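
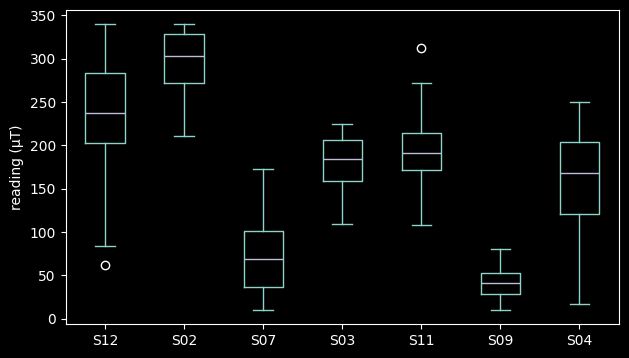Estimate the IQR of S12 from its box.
≈ 75

Q3 ≈ 275, Q1 ≈ 200; IQR ≈ 75.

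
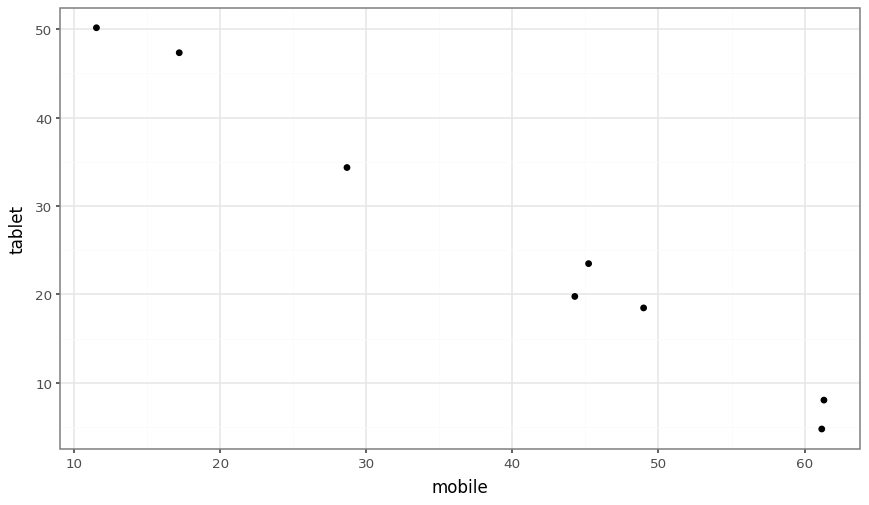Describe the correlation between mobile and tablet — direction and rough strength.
Points are negatively correlated; strong (|r| ≈ 1.0).

negative, strong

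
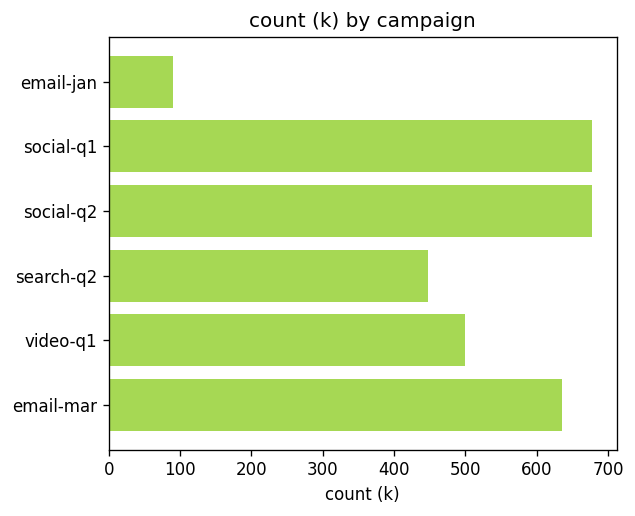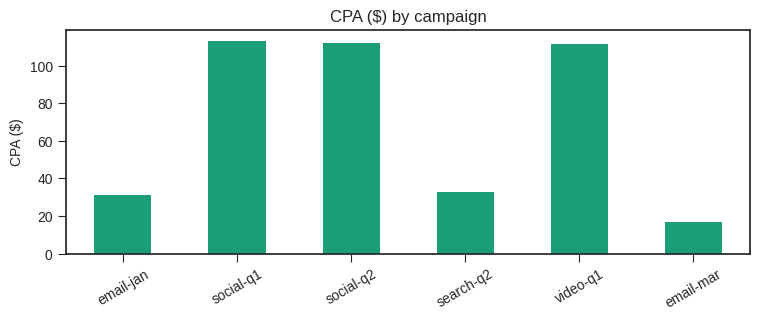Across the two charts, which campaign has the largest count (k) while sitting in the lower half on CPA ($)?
Chart 2 median CPA ($) ≈ 80; below-median campaigns: email-jan, search-q2, email-mar. Among those, email-mar has the highest count (k) (≈ 600).

email-mar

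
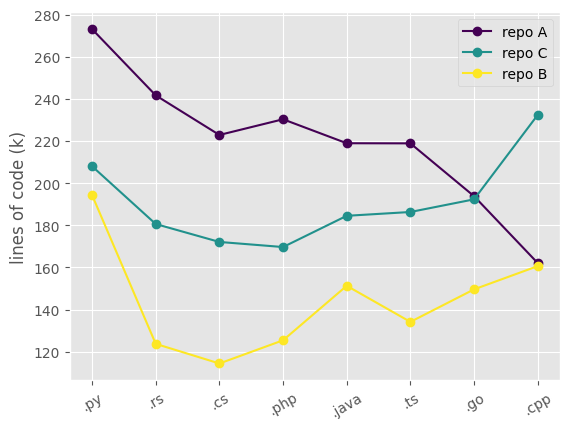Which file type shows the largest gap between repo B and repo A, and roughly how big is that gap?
.rs, ≈ 120 k

.rs: repo B ≈ 120, repo A ≈ 240 → gap ≈ 120. Next-largest (.cs) is only ≈ 100.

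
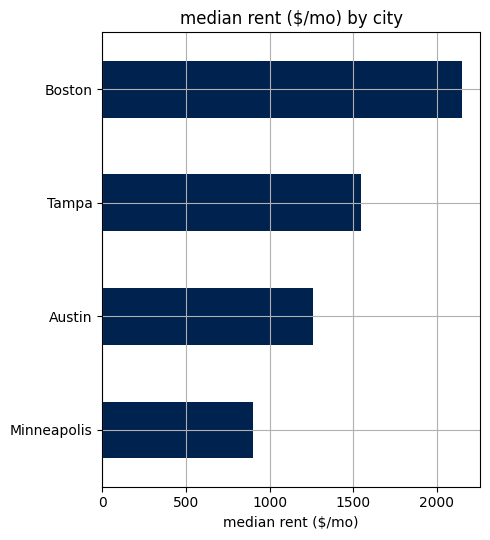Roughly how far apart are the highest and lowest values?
Max Boston ≈ 2200, min Minneapolis ≈ 1000; range ≈ 1200.

≈ 1200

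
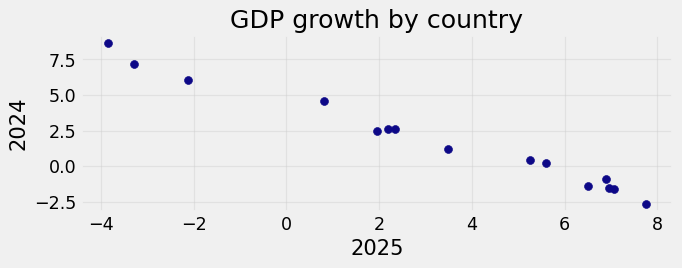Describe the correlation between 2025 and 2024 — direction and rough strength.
Points are negatively correlated; strong (|r| ≈ 1.0).

negative, strong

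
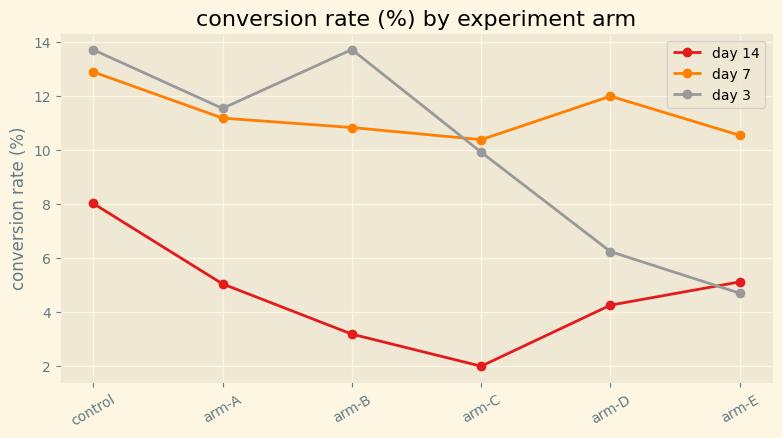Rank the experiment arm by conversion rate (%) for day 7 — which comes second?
arm-D

Top 3 for day 7: control ≈ 13, arm-D ≈ 12, arm-A ≈ 11.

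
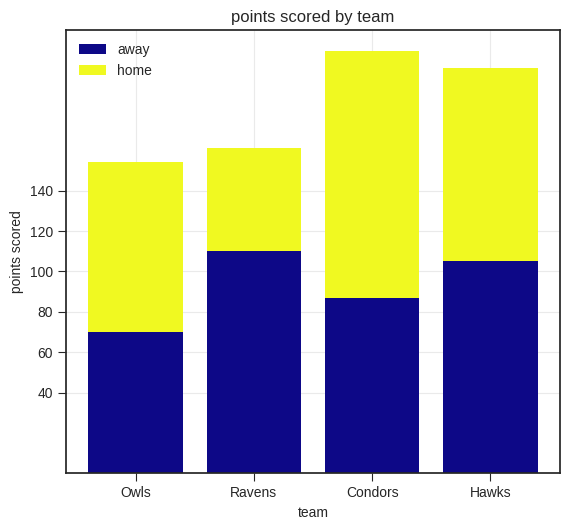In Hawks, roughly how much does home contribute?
≈ 100

home top ≈ 200, bottom ≈ 100; segment ≈ 100.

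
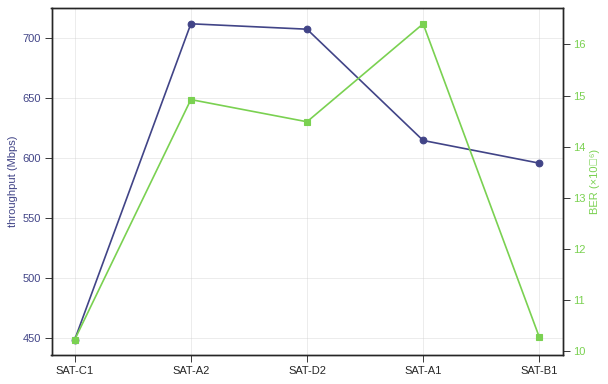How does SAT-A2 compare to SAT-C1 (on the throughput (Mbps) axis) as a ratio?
SAT-A2 ≈ 700, SAT-C1 ≈ 450; 700/450 ≈ 1.56.

≈ 1.56×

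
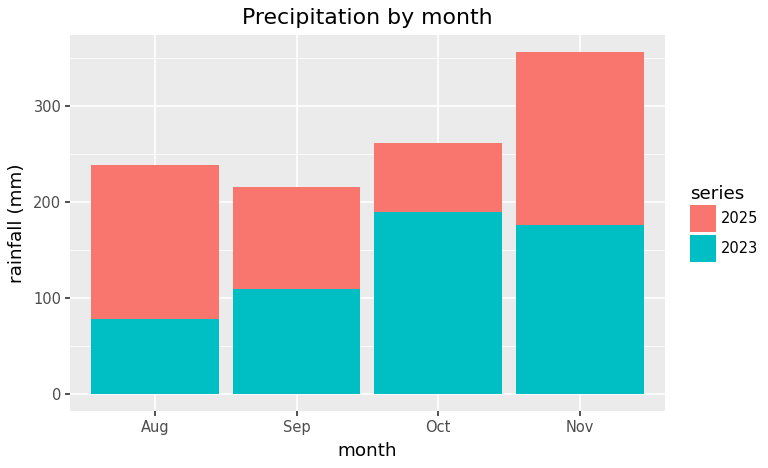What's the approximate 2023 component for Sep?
≈ 100

2023 top ≈ 100, bottom ≈ 0; segment ≈ 100.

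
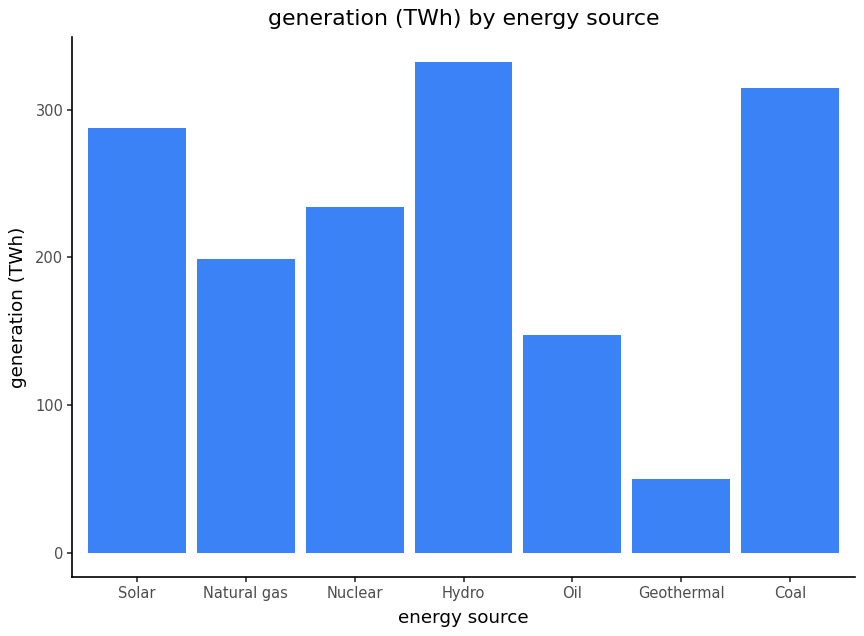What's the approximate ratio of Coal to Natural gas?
Coal ≈ 300, Natural gas ≈ 200; 300/200 ≈ 1.5.

≈ 1.5×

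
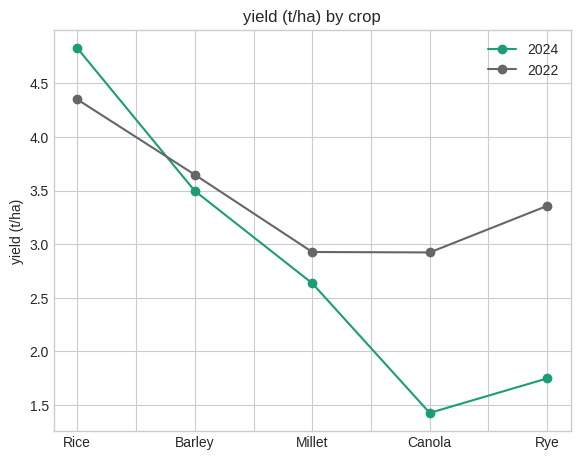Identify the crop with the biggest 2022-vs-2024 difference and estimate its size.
Rye, ≈ 2.0 t/ha

Rye: 2022 ≈ 3.5, 2024 ≈ 1.5 → gap ≈ 2.0. Next-largest (Canola) is only ≈ 1.5.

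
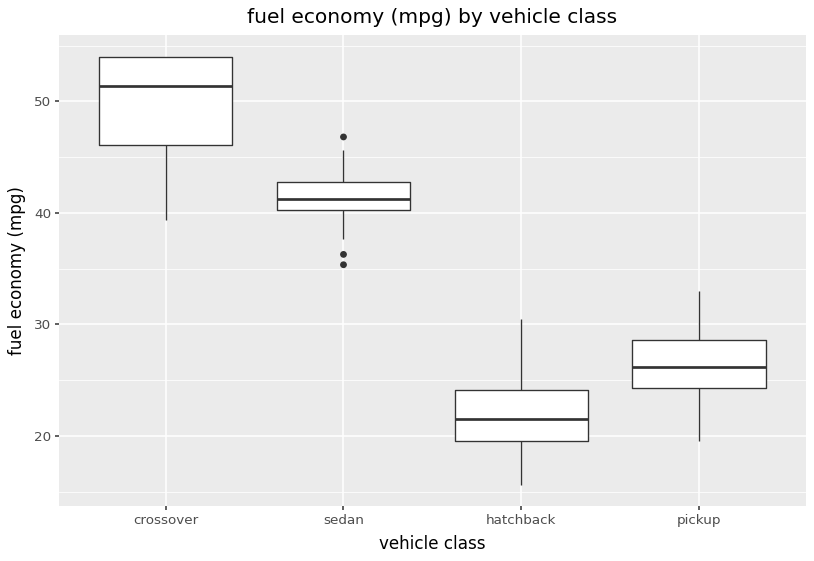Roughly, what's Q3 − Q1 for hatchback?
Q3 ≈ 25, Q1 ≈ 20; IQR ≈ 5.

≈ 5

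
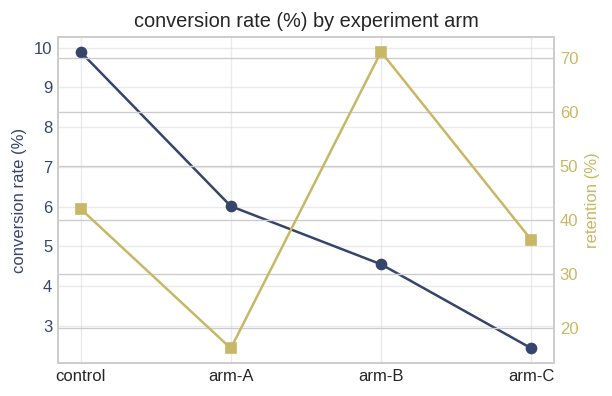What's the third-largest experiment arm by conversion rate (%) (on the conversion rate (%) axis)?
Top 4 (on the conversion rate (%) axis): control ≈ 10, arm-A ≈ 6, arm-B ≈ 5, arm-C ≈ 2.

arm-B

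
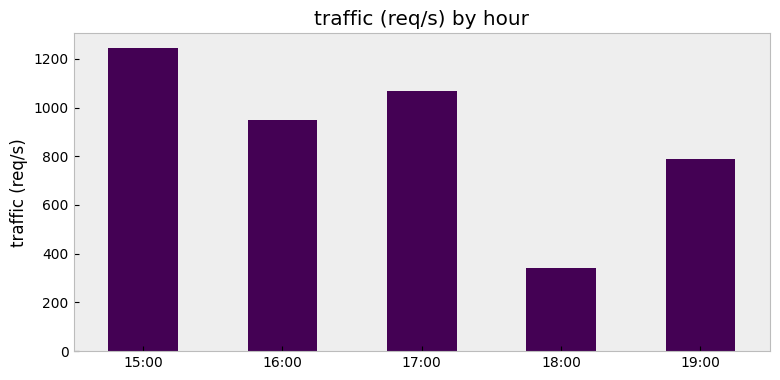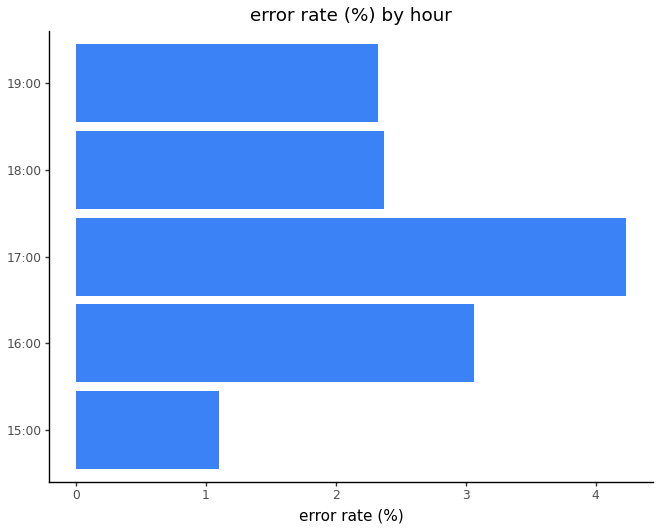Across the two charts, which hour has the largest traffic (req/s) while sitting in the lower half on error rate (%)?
15:00

Chart 2 median error rate (%) ≈ 2.5; below-median hours: 15:00, 19:00. Among those, 15:00 has the highest traffic (req/s) (≈ 1200).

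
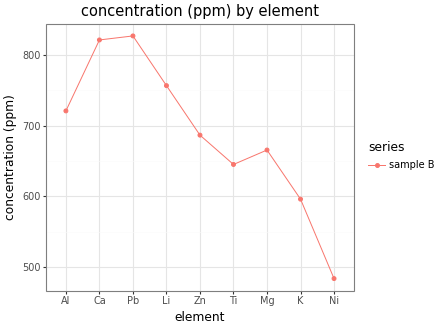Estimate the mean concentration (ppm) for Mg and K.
≈ 625

(650 + 600) / 2 ≈ 625.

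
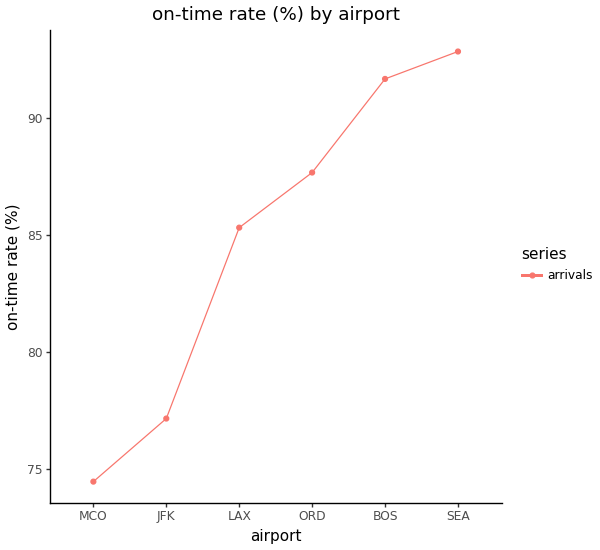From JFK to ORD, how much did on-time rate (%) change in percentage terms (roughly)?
≈ +12.8%

JFK ≈ 78, ORD ≈ 88; (88 − 78) / 78 ≈ +12.8%.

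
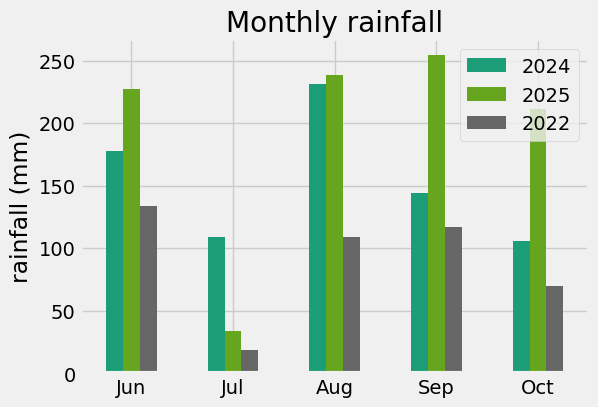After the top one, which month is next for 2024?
Top 3 for 2024: Aug ≈ 225, Jun ≈ 175, Sep ≈ 150.

Jun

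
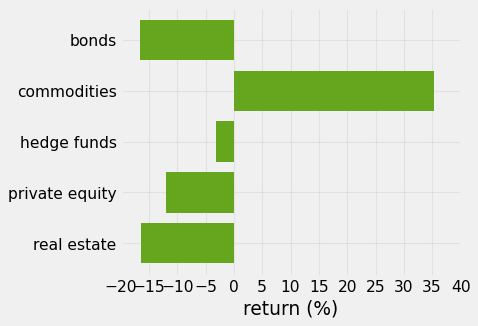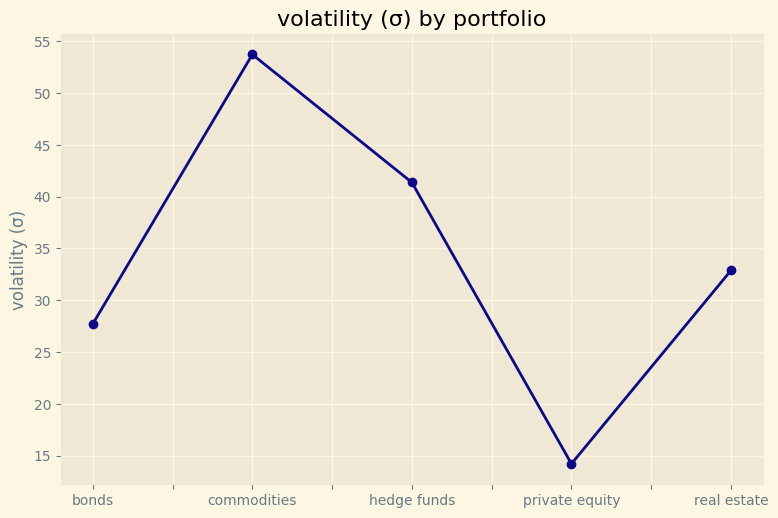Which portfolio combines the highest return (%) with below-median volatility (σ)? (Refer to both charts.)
private equity

Chart 2 median volatility (σ) ≈ 35; below-median portfolios: bonds, private equity. Among those, private equity has the highest return (%) (≈ -10).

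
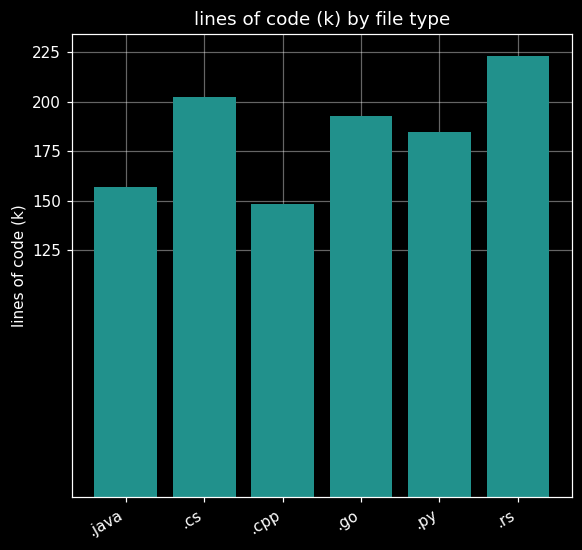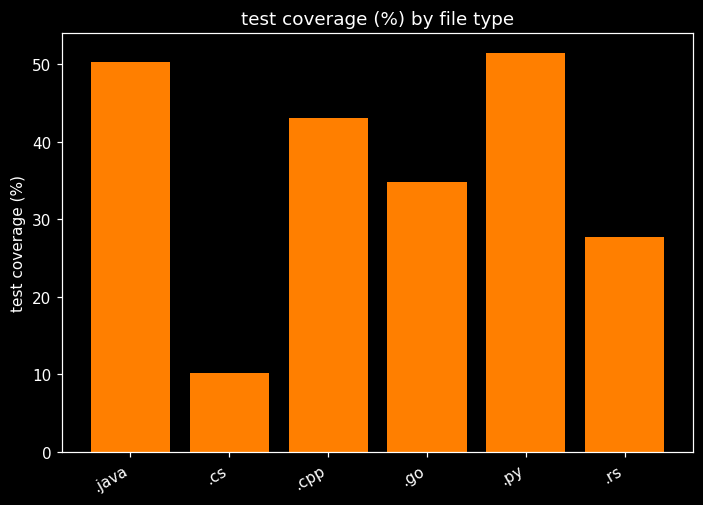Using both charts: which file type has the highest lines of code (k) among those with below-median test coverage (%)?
Chart 2 median test coverage (%) ≈ 40; below-median file types: .cs, .go, .rs. Among those, .rs has the highest lines of code (k) (≈ 225).

.rs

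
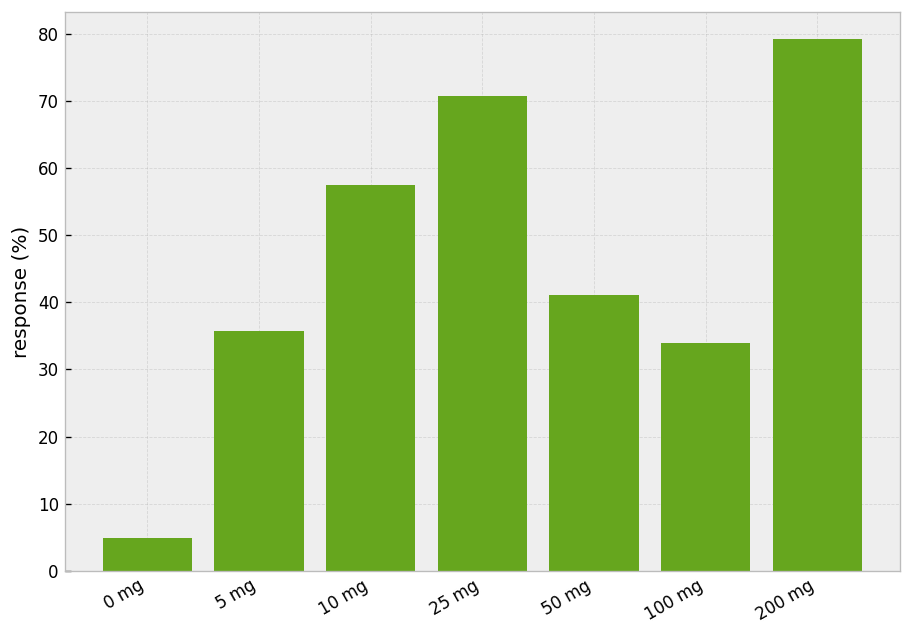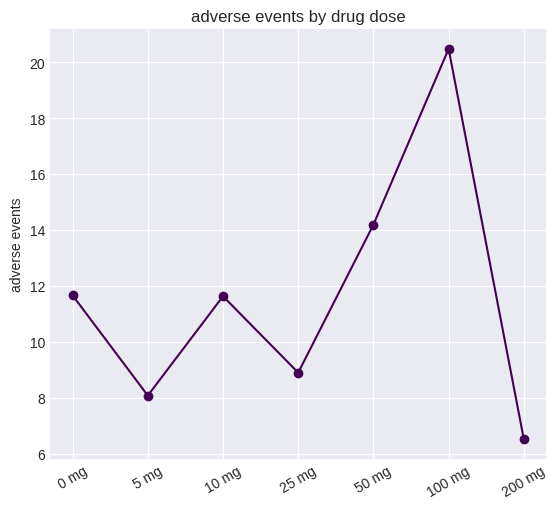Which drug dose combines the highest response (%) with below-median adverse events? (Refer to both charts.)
Chart 2 median adverse events ≈ 12; below-median drug doses: 5 mg, 25 mg, 200 mg. Among those, 200 mg has the highest response (%) (≈ 80).

200 mg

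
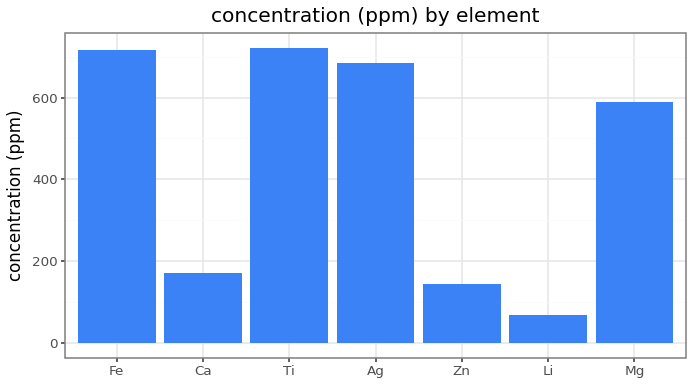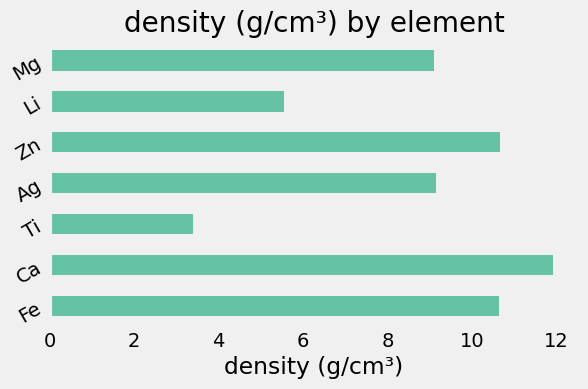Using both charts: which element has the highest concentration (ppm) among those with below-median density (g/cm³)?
Ti

Chart 2 median density (g/cm³) ≈ 10; below-median elements: Ti, Li, Mg. Among those, Ti has the highest concentration (ppm) (≈ 700).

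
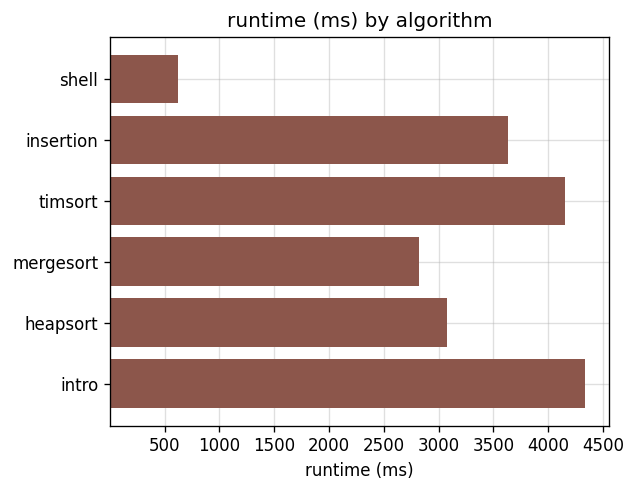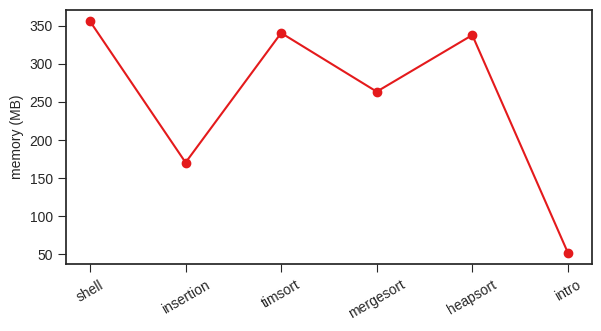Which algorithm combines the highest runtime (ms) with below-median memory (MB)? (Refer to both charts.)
Chart 2 median memory (MB) ≈ 300; below-median algorithms: insertion, mergesort, intro. Among those, intro has the highest runtime (ms) (≈ 4500).

intro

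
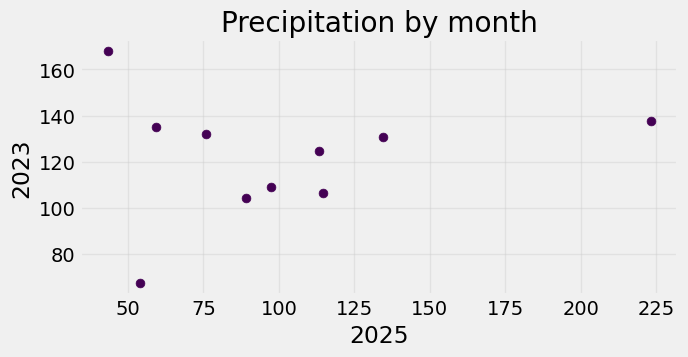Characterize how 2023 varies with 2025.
no clear correlation

Points are roughly uncorrelated; weak (|r| ≈ 0.1).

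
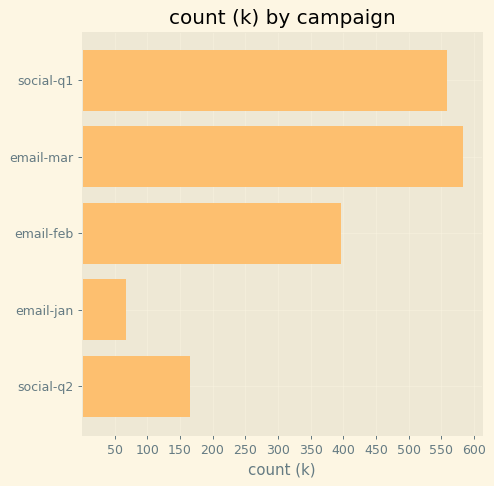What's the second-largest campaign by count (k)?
Top 3: email-mar ≈ 600, social-q1 ≈ 550, email-feb ≈ 400.

social-q1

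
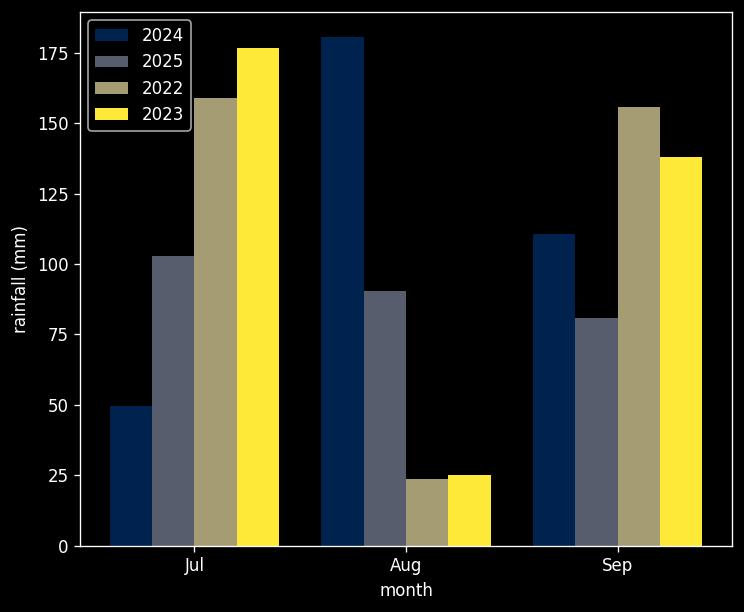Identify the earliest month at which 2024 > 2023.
Jul: 2024 ≈ 40 vs 2023 ≈ 180 (not yet); Aug: 2024 ≈ 180 vs 2023 ≈ 20 (first crossover).

Aug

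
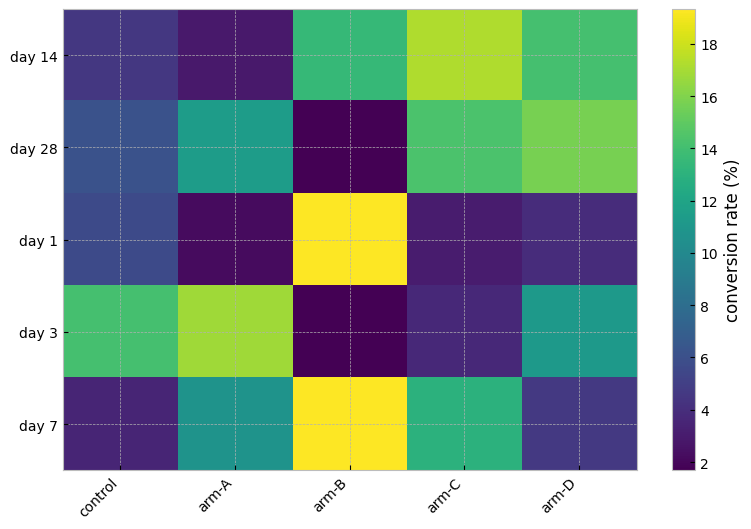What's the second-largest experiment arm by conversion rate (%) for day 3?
control

Top 3 for day 3: arm-A ≈ 16, control ≈ 14, arm-D ≈ 12.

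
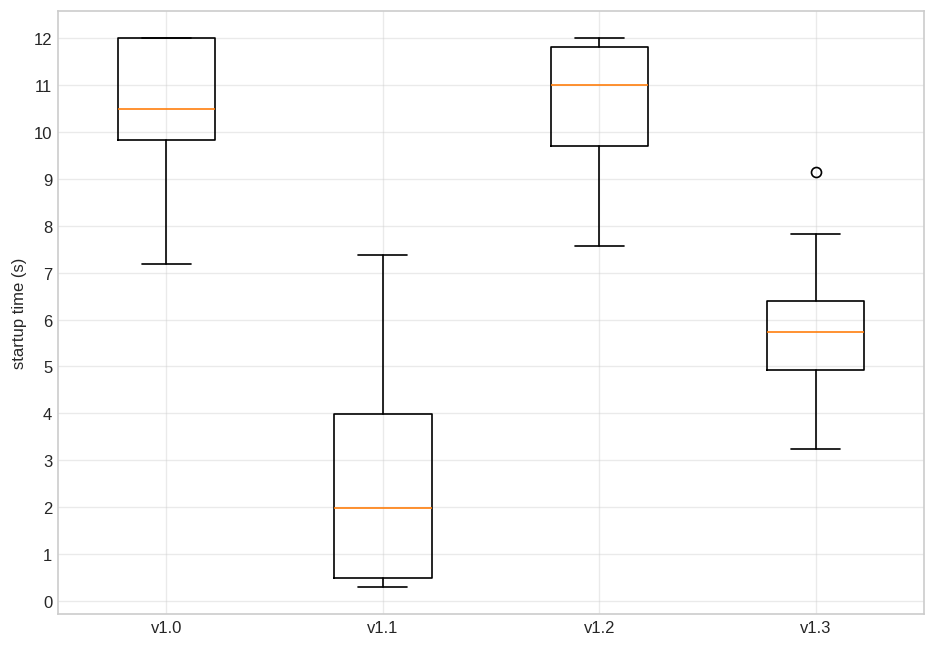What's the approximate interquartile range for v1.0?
Q3 ≈ 12, Q1 ≈ 10; IQR ≈ 2.

≈ 2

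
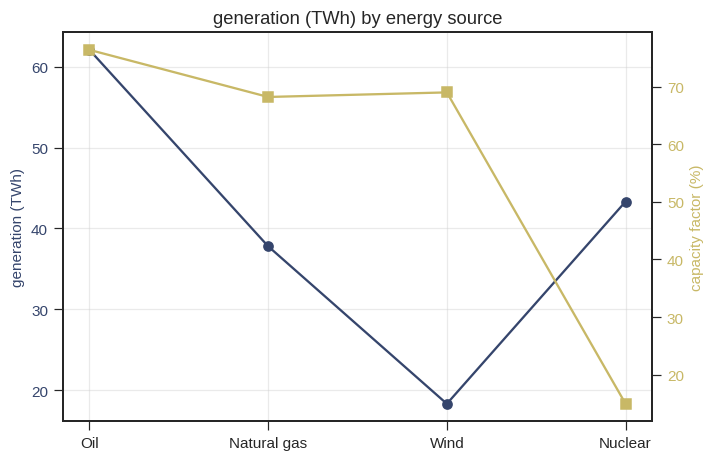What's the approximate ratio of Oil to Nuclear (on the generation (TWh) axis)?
≈ 1.33×

Oil ≈ 60, Nuclear ≈ 45; 60/45 ≈ 1.33.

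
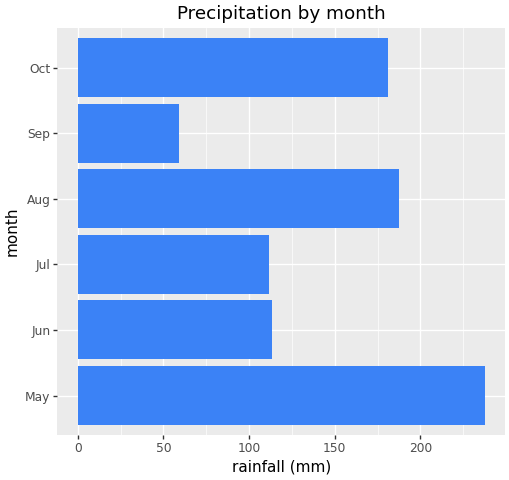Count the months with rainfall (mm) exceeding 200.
Above 200: May.

1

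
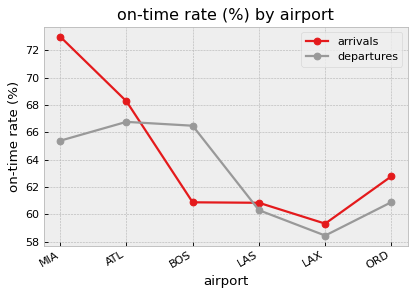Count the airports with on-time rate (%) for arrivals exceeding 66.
Above 66: MIA, ATL.

2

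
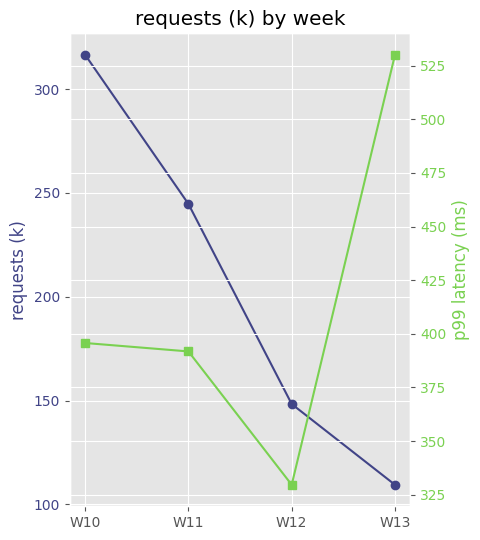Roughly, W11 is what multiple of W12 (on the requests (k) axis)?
≈ 1.71×

W11 ≈ 240, W12 ≈ 140; 240/140 ≈ 1.71.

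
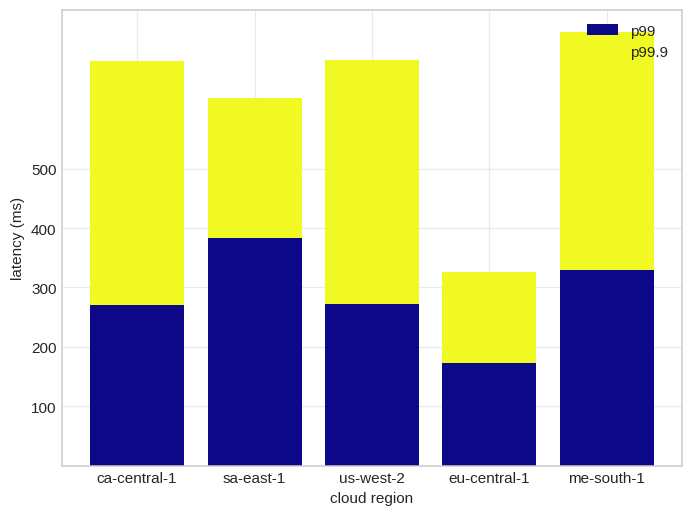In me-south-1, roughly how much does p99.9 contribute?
p99.9 top ≈ 700, bottom ≈ 300; segment ≈ 400.

≈ 400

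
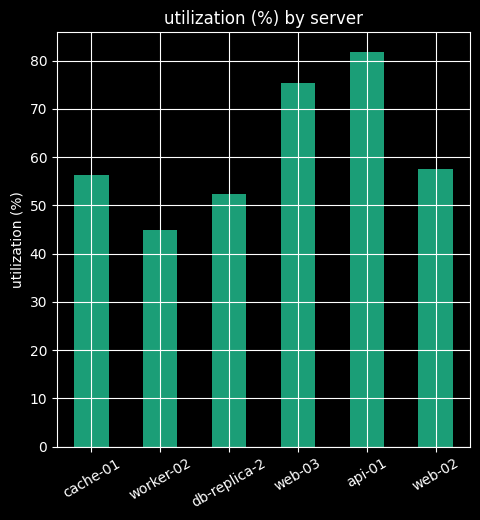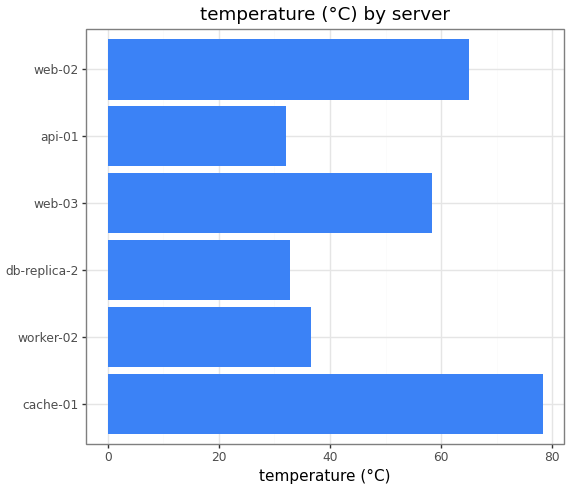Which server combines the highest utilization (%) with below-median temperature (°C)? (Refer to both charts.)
Chart 2 median temperature (°C) ≈ 50; below-median servers: worker-02, db-replica-2, api-01. Among those, api-01 has the highest utilization (%) (≈ 80).

api-01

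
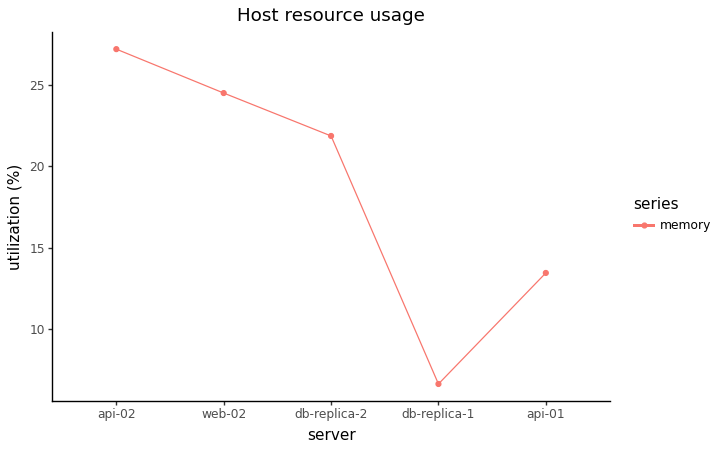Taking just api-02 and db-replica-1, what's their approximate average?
(28 + 6) / 2 ≈ 17.

≈ 17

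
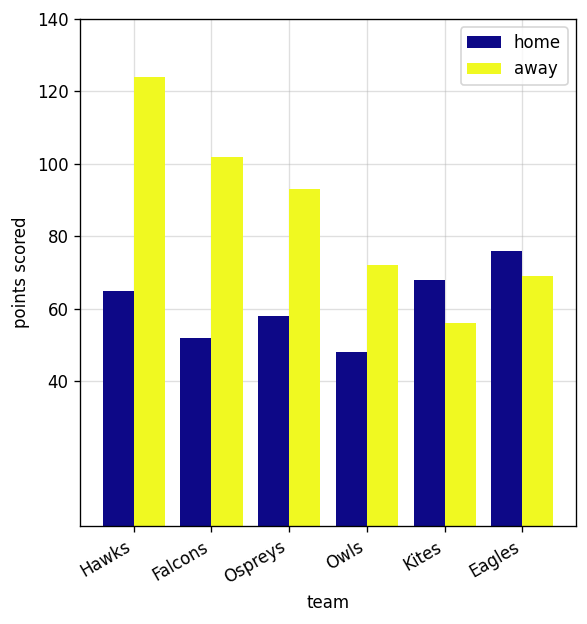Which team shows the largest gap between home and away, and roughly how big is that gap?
Hawks, ≈ 60

Hawks: home ≈ 60, away ≈ 120 → gap ≈ 60. Next-largest (Falcons) is only ≈ 40.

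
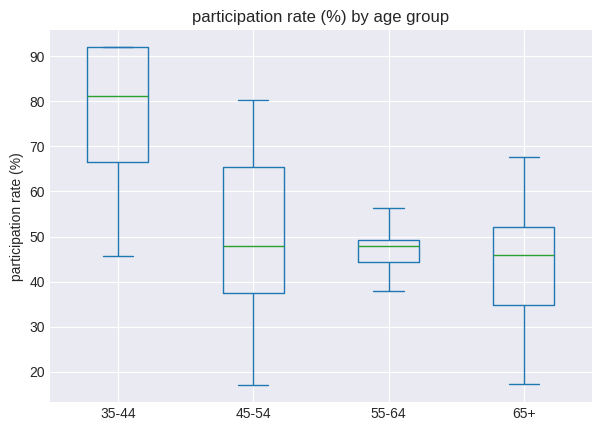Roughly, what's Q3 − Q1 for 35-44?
≈ 25

Q3 ≈ 90, Q1 ≈ 65; IQR ≈ 25.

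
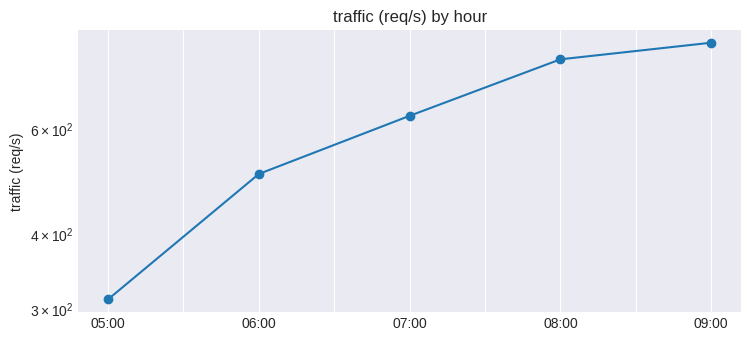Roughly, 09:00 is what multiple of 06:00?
≈ 1.7×

09:00 ≈ 850, 06:00 ≈ 500; 850/500 ≈ 1.7.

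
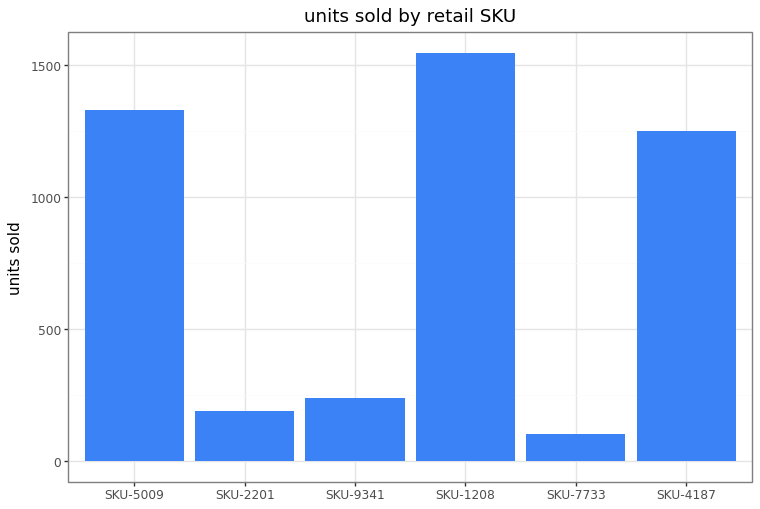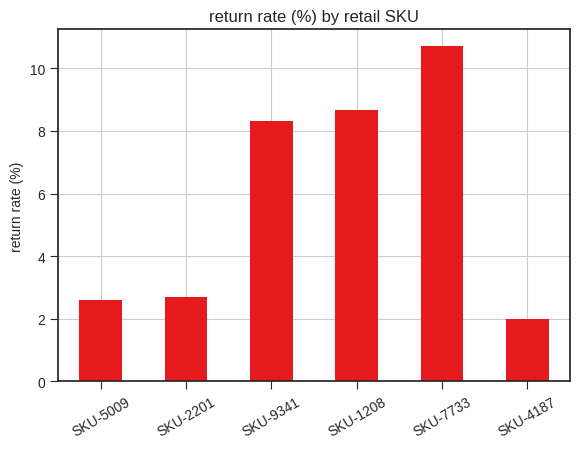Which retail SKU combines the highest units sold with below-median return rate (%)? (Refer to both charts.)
Chart 2 median return rate (%) ≈ 6; below-median retail SKUs: SKU-5009, SKU-2201, SKU-4187. Among those, SKU-5009 has the highest units sold (≈ 1400).

SKU-5009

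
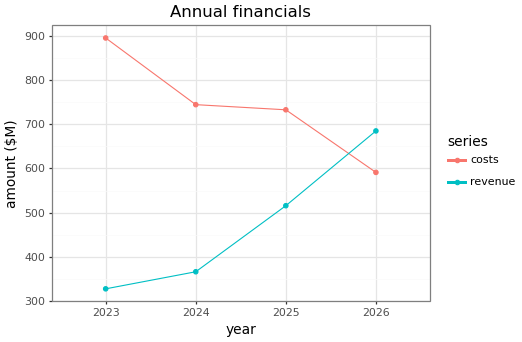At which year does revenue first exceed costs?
2026

2025: revenue ≈ 500 vs costs ≈ 750 (not yet); 2026: revenue ≈ 700 vs costs ≈ 600 (first crossover).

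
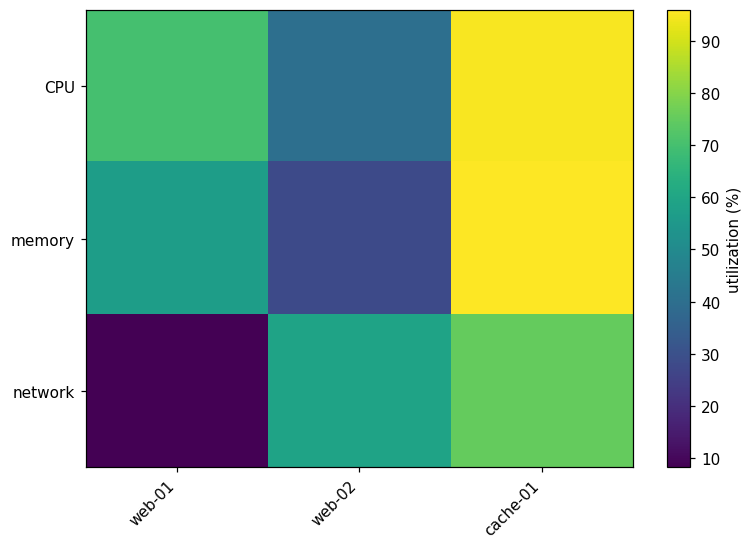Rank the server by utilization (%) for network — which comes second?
Top 3 for network: cache-01 ≈ 80, web-02 ≈ 60, web-01 ≈ 10.

web-02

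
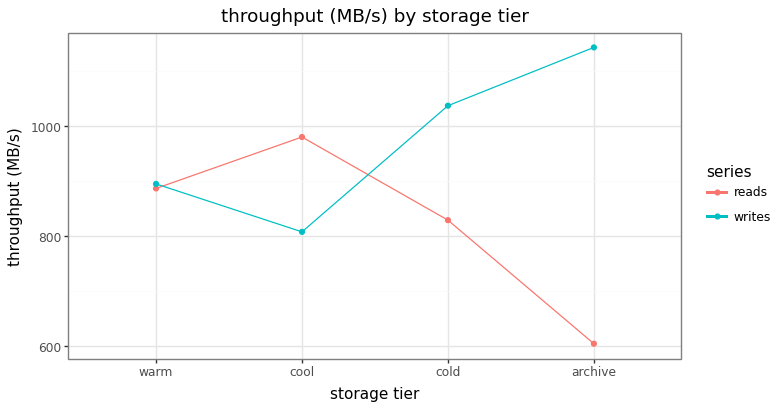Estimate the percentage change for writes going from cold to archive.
cold ≈ 1050, archive ≈ 1150; (1150 − 1050) / 1050 ≈ +9.5%.

≈ +9.5%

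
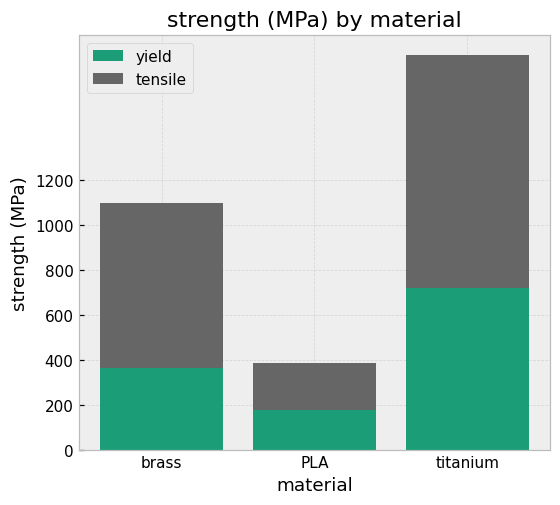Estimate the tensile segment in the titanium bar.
≈ 1000

tensile top ≈ 1800, bottom ≈ 800; segment ≈ 1000.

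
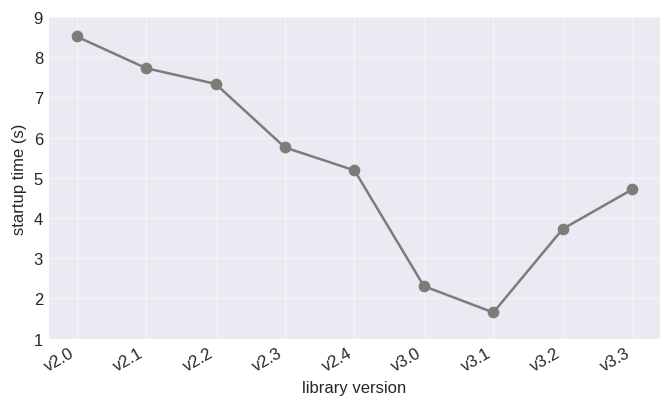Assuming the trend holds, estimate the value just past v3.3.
≈ 6.5

Last three: 2, 4, 5 → slope ≈ 1.5/step → next ≈ 6.5.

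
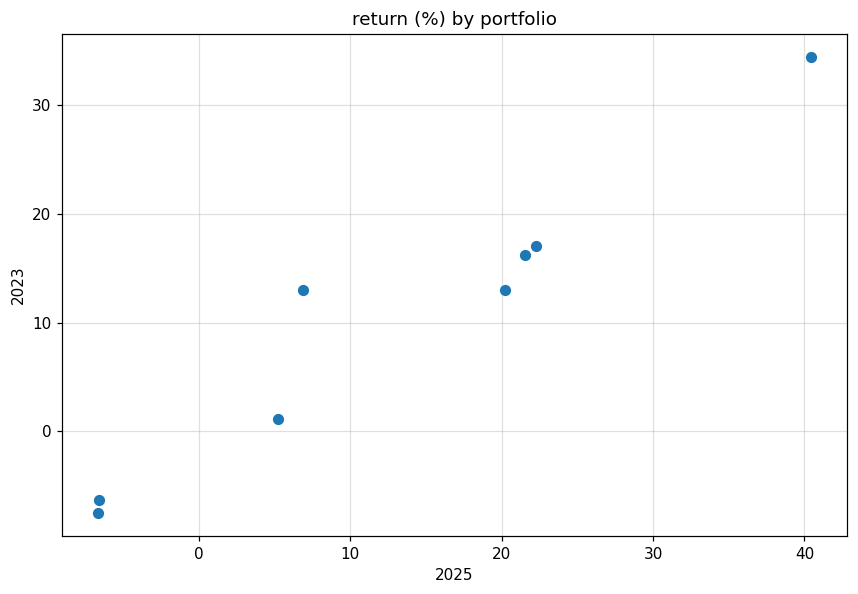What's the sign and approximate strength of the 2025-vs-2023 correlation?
Points are positively correlated; strong (|r| ≈ 1.0).

positive, strong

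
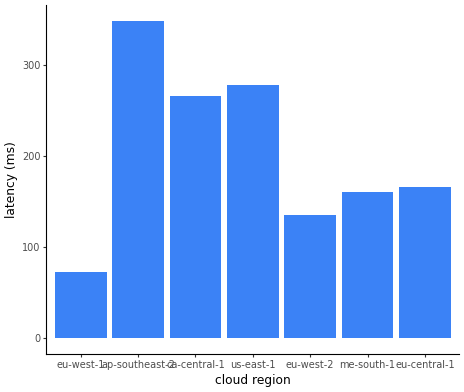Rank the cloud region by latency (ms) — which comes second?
Top 3: ap-southeast-2 ≈ 350, us-east-1 ≈ 300, ca-central-1 ≈ 250.

us-east-1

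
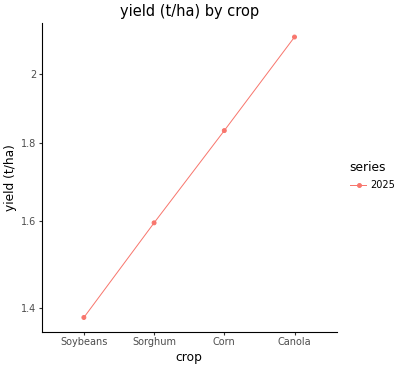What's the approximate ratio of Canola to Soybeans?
≈ 1.5×

Canola ≈ 2.1, Soybeans ≈ 1.4; 2.1/1.4 ≈ 1.5.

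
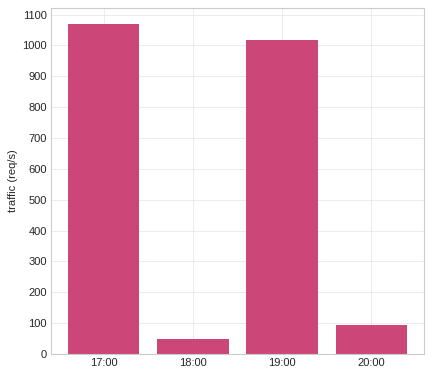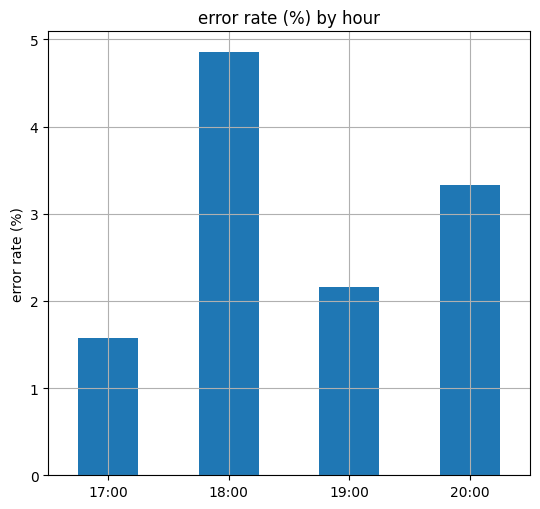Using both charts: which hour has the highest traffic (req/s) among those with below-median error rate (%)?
Chart 2 median error rate (%) ≈ 2.5; below-median hours: 17:00, 19:00. Among those, 17:00 has the highest traffic (req/s) (≈ 1100).

17:00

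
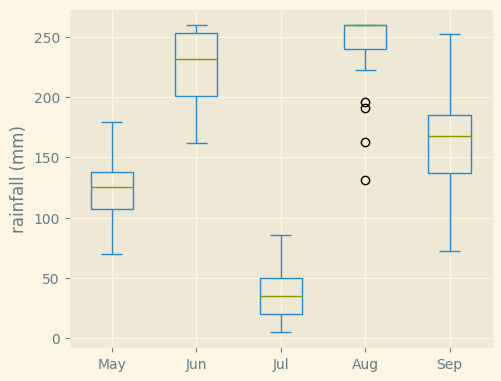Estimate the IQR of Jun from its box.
Q3 ≈ 260, Q1 ≈ 200; IQR ≈ 60.

≈ 60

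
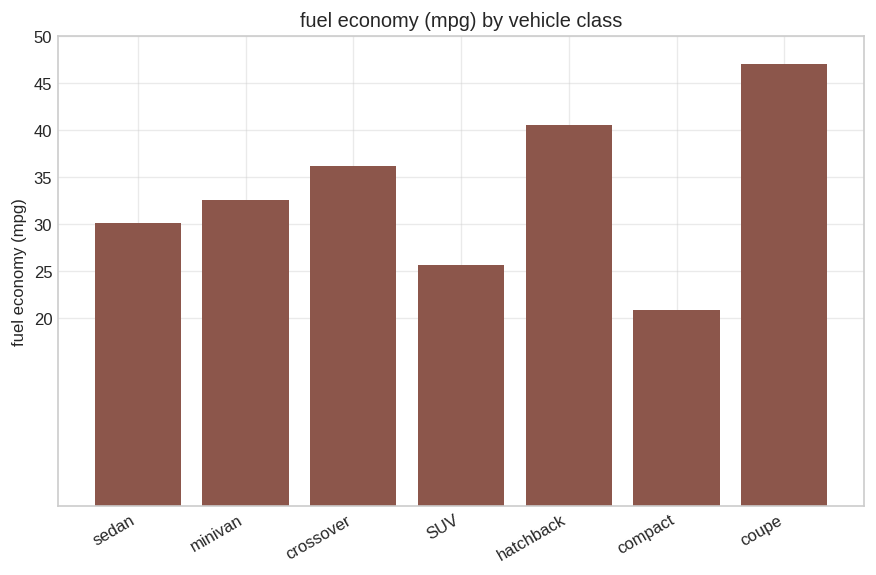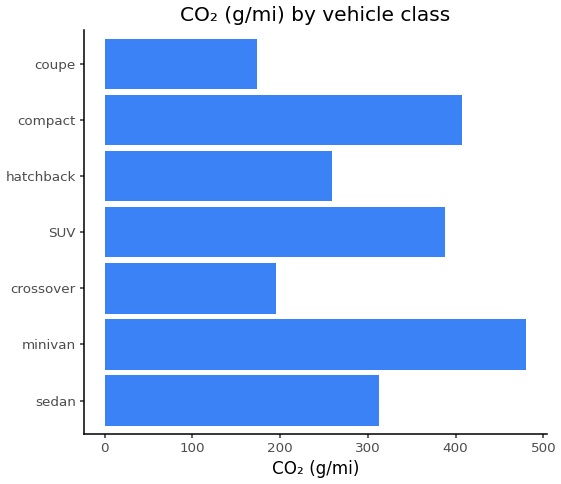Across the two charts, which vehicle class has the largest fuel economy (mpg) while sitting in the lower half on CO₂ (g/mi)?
coupe

Chart 2 median CO₂ (g/mi) ≈ 300; below-median vehicle classes: crossover, hatchback, coupe. Among those, coupe has the highest fuel economy (mpg) (≈ 45).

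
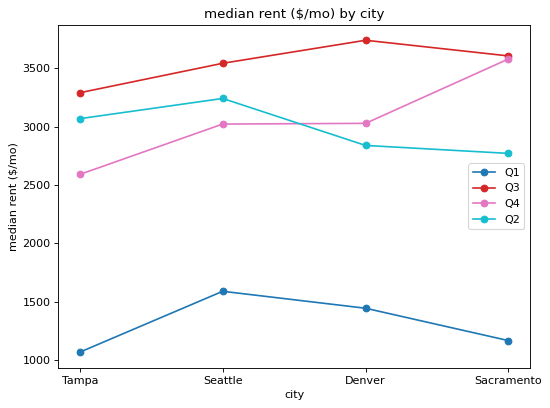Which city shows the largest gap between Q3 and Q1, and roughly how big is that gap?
Sacramento, ≈ 2500 $/mo

Sacramento: Q3 ≈ 3500, Q1 ≈ 1000 → gap ≈ 2500. Next-largest (Denver) is only ≈ 2000.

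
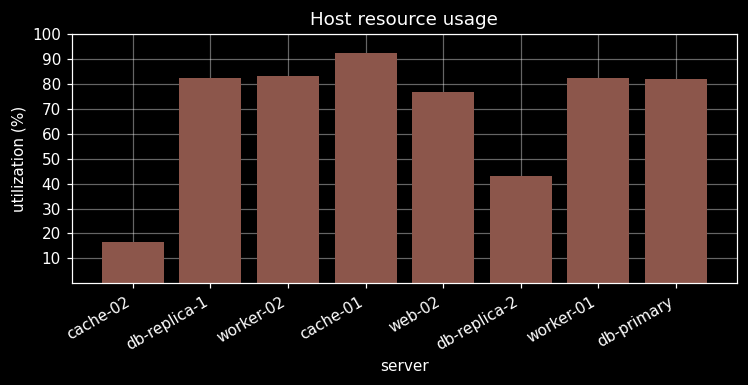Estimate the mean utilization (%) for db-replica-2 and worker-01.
(40 + 80) / 2 ≈ 60.

≈ 60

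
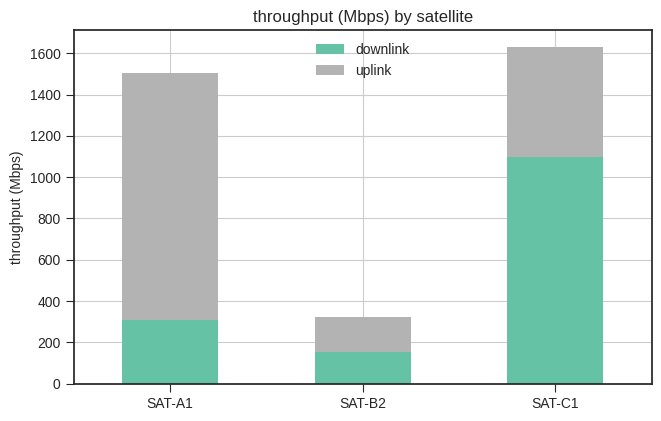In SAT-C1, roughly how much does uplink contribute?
≈ 600

uplink top ≈ 1600, bottom ≈ 1000; segment ≈ 600.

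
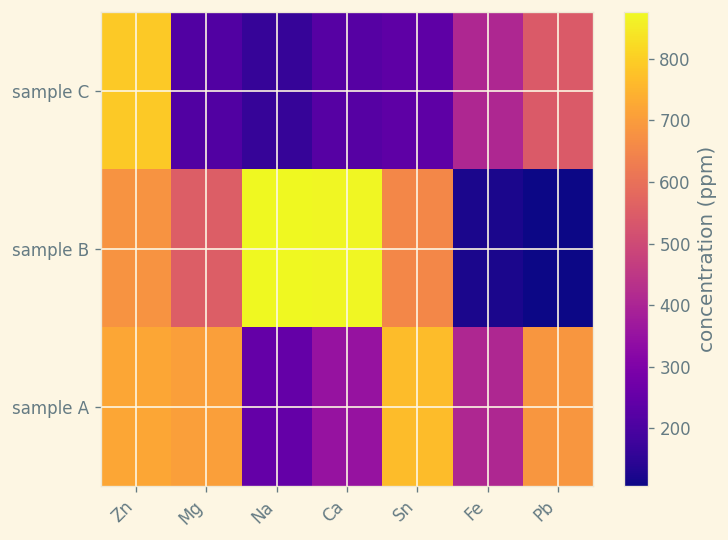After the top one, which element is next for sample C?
Pb

Top 3 for sample C: Zn ≈ 800, Pb ≈ 500, Fe ≈ 400.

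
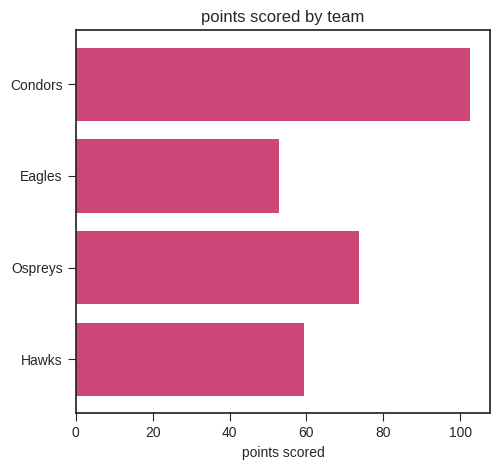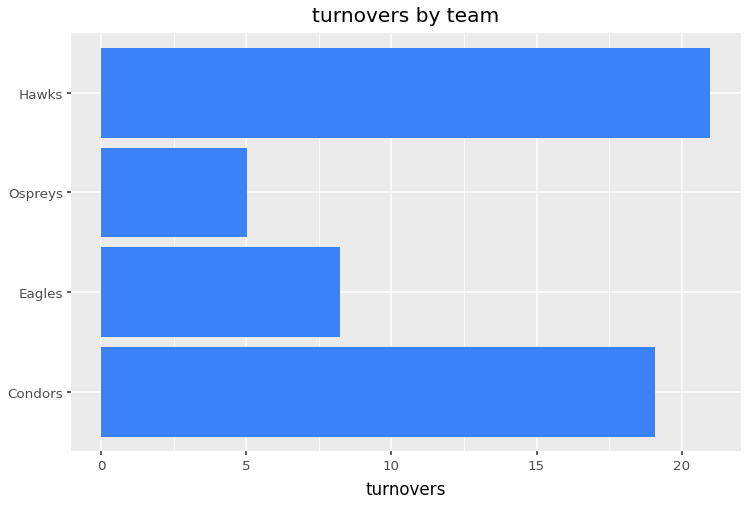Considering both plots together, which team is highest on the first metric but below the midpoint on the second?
Chart 2 median turnovers ≈ 14; below-median teams: Eagles, Ospreys. Among those, Ospreys has the highest points scored (≈ 70).

Ospreys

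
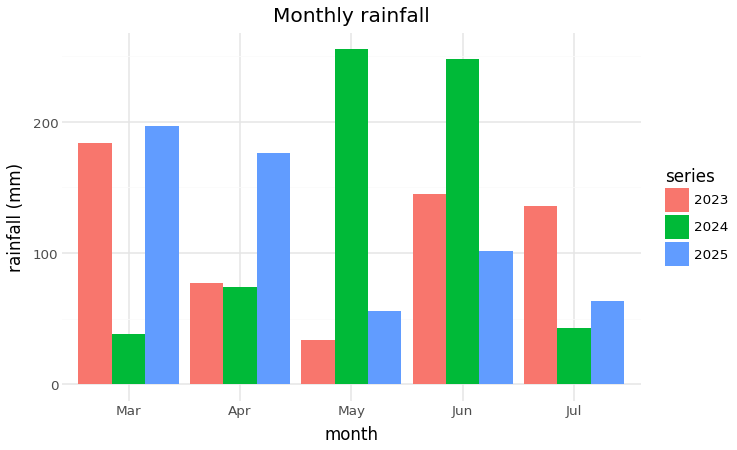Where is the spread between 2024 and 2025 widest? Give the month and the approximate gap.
May: 2024 ≈ 250, 2025 ≈ 50 → gap ≈ 200. Next-largest (Mar) is only ≈ 150.

May, ≈ 200 mm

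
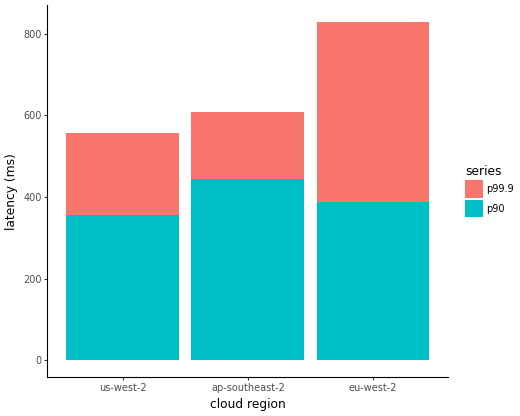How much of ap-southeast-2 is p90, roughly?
p90 top ≈ 400, bottom ≈ 0; segment ≈ 400.

≈ 400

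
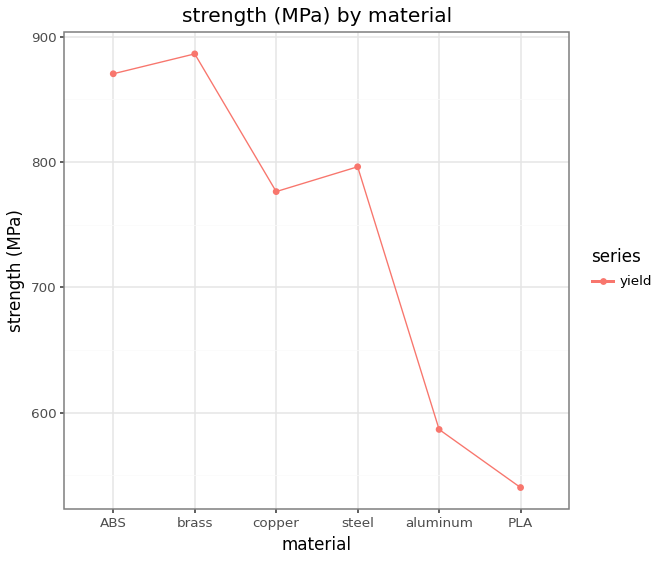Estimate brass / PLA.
≈ 1.64×

brass ≈ 900, PLA ≈ 550; 900/550 ≈ 1.64.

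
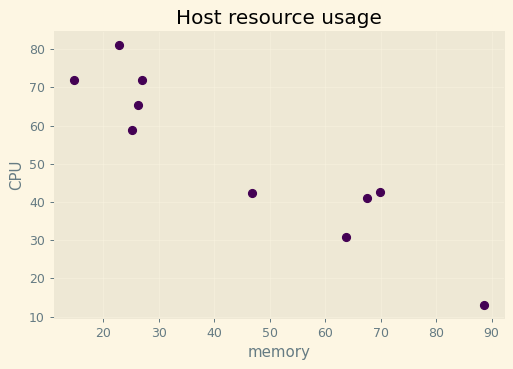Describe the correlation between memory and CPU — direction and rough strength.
Points are negatively correlated; strong (|r| ≈ 0.9).

negative, strong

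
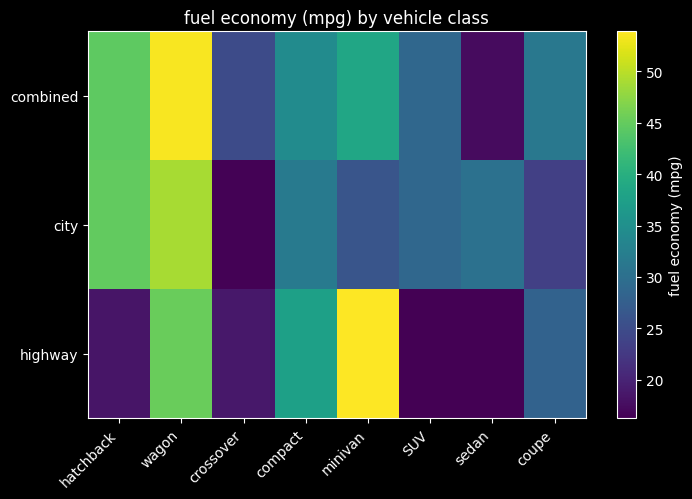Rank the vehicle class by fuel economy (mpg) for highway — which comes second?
Top 3 for highway: minivan ≈ 55, wagon ≈ 45, compact ≈ 40.

wagon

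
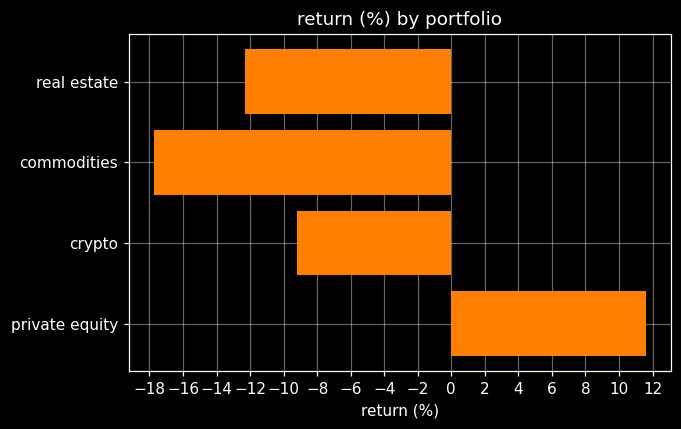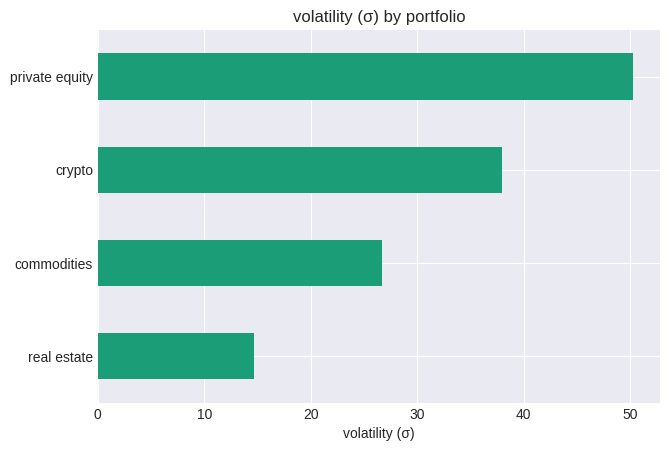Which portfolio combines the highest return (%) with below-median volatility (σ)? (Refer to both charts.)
Chart 2 median volatility (σ) ≈ 30; below-median portfolios: real estate, commodities. Among those, real estate has the highest return (%) (≈ -12).

real estate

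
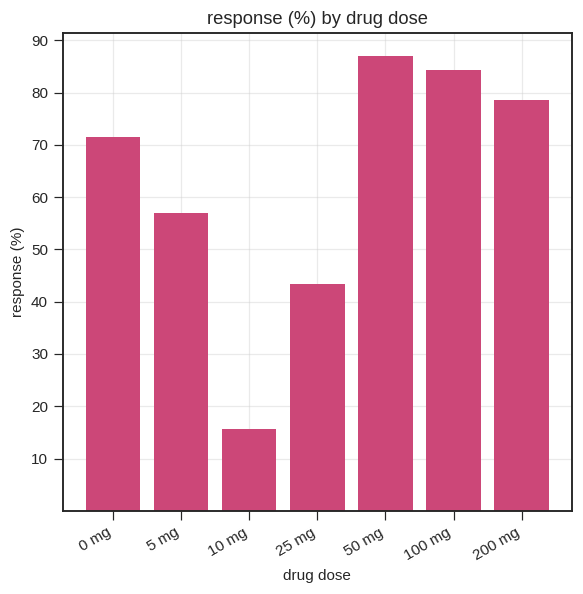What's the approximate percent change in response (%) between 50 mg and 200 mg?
≈ -11.1%

50 mg ≈ 90, 200 mg ≈ 80; (80 − 90) / 90 ≈ -11.1%.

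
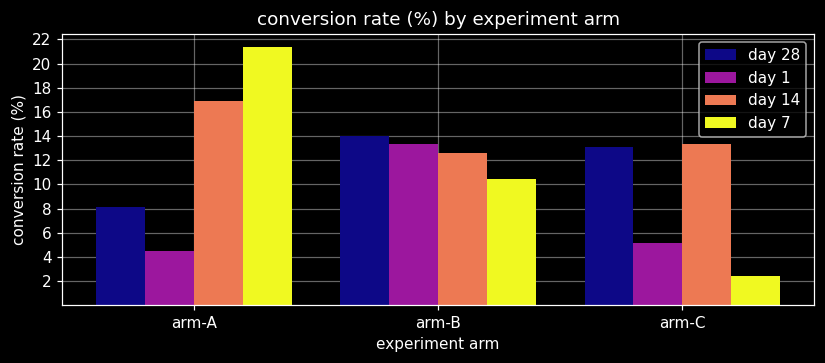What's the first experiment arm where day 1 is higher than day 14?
arm-A: day 1 ≈ 4 vs day 14 ≈ 16 (not yet); arm-B: day 1 ≈ 14 vs day 14 ≈ 12 (first crossover).

arm-B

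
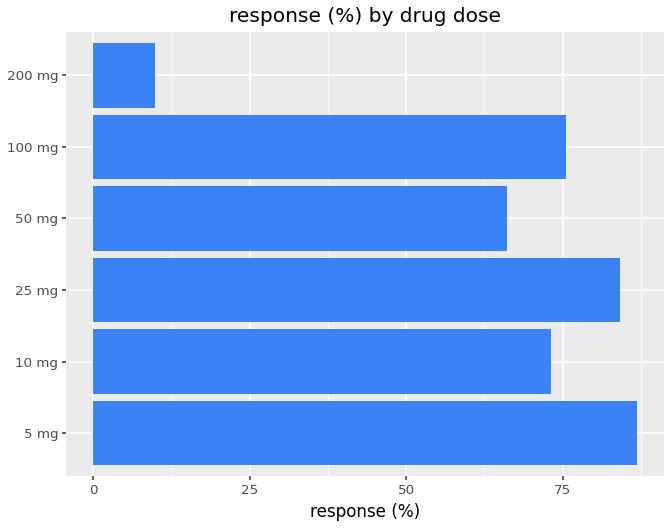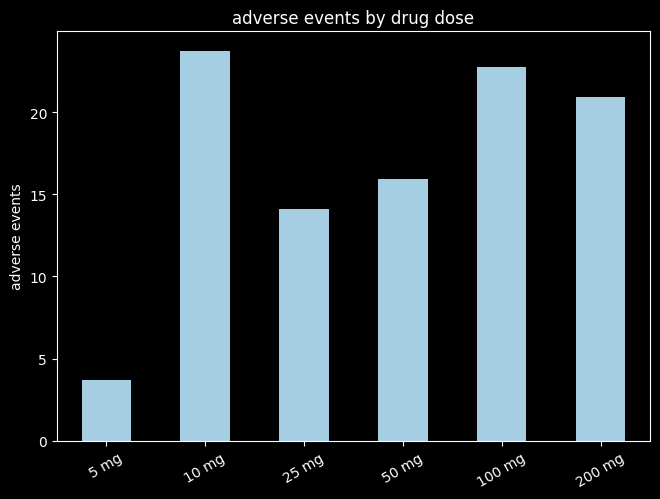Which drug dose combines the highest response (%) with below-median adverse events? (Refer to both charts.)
Chart 2 median adverse events ≈ 20; below-median drug doses: 5 mg, 25 mg, 50 mg. Among those, 5 mg has the highest response (%) (≈ 90).

5 mg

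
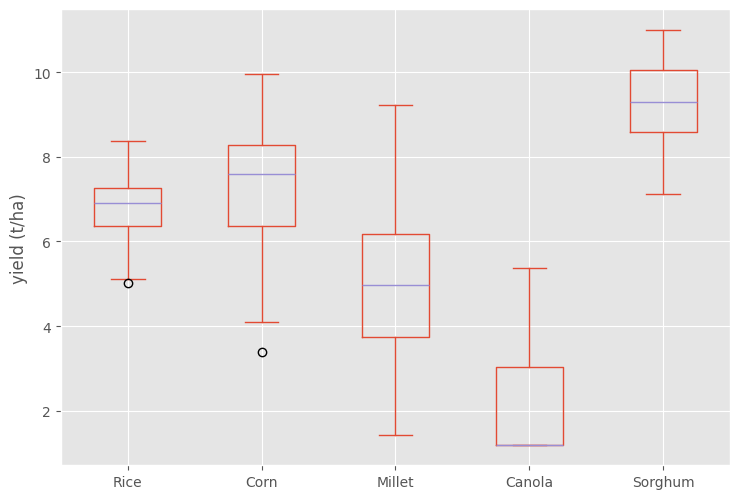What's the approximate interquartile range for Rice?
≈ 1

Q3 ≈ 7, Q1 ≈ 6; IQR ≈ 1.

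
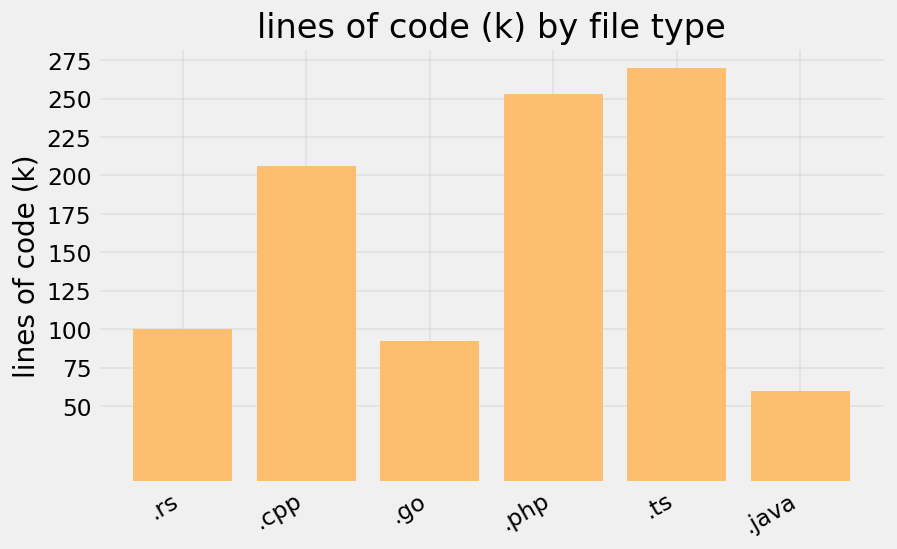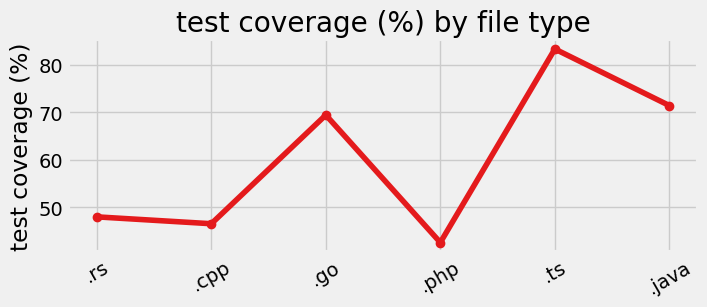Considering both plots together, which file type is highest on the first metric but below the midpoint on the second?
.php

Chart 2 median test coverage (%) ≈ 60; below-median file types: .rs, .cpp, .php. Among those, .php has the highest lines of code (k) (≈ 250).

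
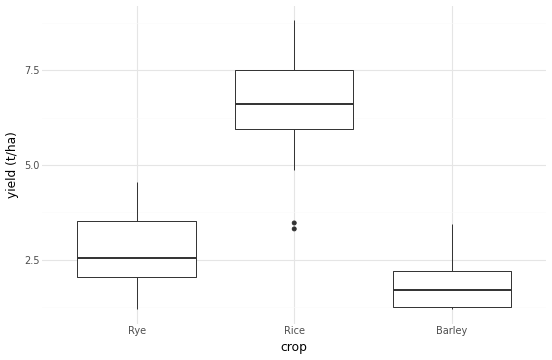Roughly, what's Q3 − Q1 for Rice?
≈ 1.5

Q3 ≈ 7.5, Q1 ≈ 6.0; IQR ≈ 1.5.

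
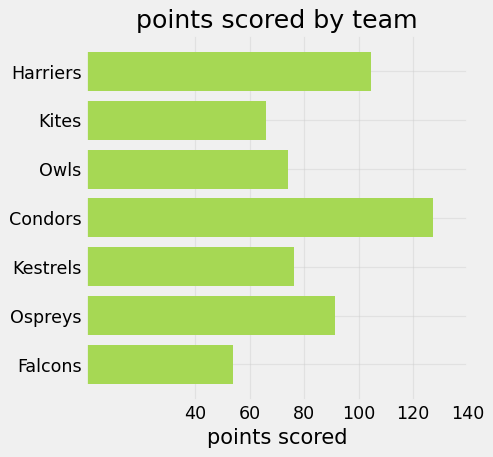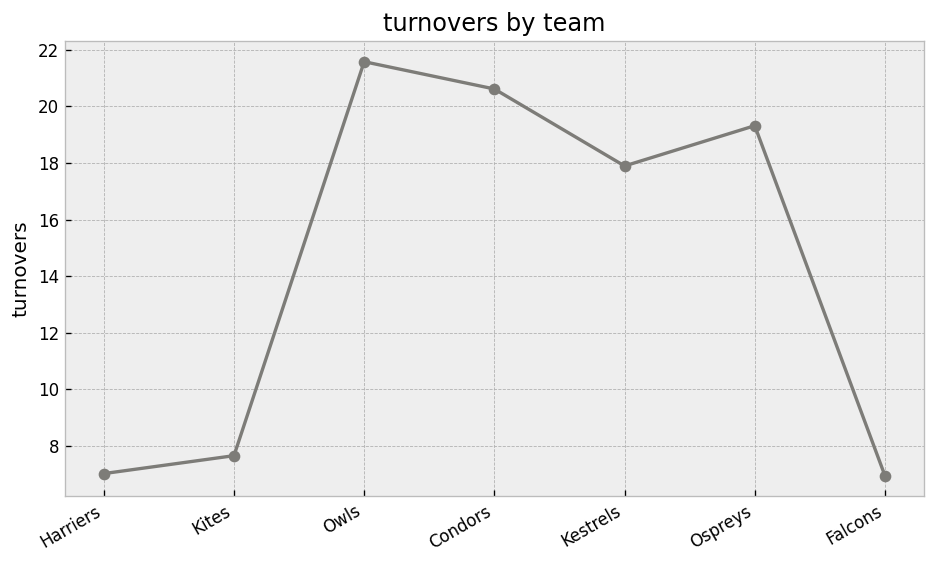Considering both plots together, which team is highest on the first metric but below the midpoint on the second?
Harriers

Chart 2 median turnovers ≈ 18; below-median teams: Harriers, Kites, Falcons. Among those, Harriers has the highest points scored (≈ 100).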